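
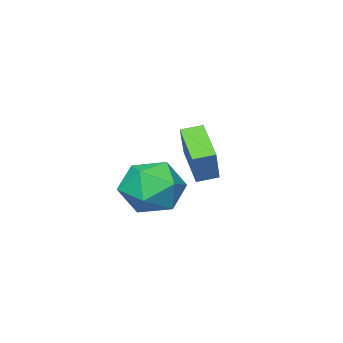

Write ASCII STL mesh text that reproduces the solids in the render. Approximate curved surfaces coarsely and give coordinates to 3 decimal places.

solid 
facet normal 0.074 0.505 0.860
outer loop
vertex 0.005 -0.887 3.99
vertex -0.538 -1.808 4.577
vertex 0.676 -1.789 4.462
endloop
endfacet
facet normal 0.609 0.673 0.420
outer loop
vertex 0.005 -0.887 3.99
vertex 0.676 -1.789 4.462
vertex 0.943 -1.343 3.359
endloop
endfacet
facet normal 0.327 0.927 -0.184
outer loop
vertex 0.005 -0.887 3.99
vertex 0.943 -1.343 3.359
vertex -0.106 -1.086 2.792
endloop
endfacet
facet normal -0.384 0.916 -0.117
outer loop
vertex 0.005 -0.887 3.99
vertex -0.106 -1.086 2.792
vertex -1.021 -1.374 3.545
endloop
endfacet
facet normal -0.540 0.655 0.528
outer loop
vertex 0.005 -0.887 3.99
vertex -1.021 -1.374 3.545
vertex -0.538 -1.808 4.577
endloop
endfacet
facet normal 0.962 0.073 0.262
outer loop
vertex 0.943 -1.343 3.359
vertex 0.676 -1.789 4.462
vertex 0.981 -2.546 3.555
endloop
endfacet
facet normal 0.096 -0.199 0.975
outer loop
vertex 0.676 -1.789 4.462
vertex -0.538 -1.808 4.577
vertex 0.066 -2.834 4.308
endloop
endfacet
facet normal -0.898 0.043 0.438
outer loop
vertex -0.538 -1.808 4.577
vertex -1.021 -1.374 3.545
vertex -0.983 -2.577 3.741
endloop
endfacet
facet normal -0.645 0.466 -0.606
outer loop
vertex -1.021 -1.374 3.545
vertex -0.106 -1.086 2.792
vertex -0.716 -2.131 2.638
endloop
endfacet
facet normal 0.505 0.485 -0.714
outer loop
vertex -0.106 -1.086 2.792
vertex 0.943 -1.343 3.359
vertex 0.498 -2.112 2.523
endloop
endfacet
facet normal 0.384 -0.916 0.117
outer loop
vertex -0.045 -3.033 3.11
vertex 0.981 -2.546 3.555
vertex 0.066 -2.834 4.308
endloop
endfacet
facet normal -0.327 -0.927 0.184
outer loop
vertex -0.045 -3.033 3.11
vertex 0.066 -2.834 4.308
vertex -0.983 -2.577 3.741
endloop
endfacet
facet normal -0.609 -0.673 -0.420
outer loop
vertex -0.045 -3.033 3.11
vertex -0.983 -2.577 3.741
vertex -0.716 -2.131 2.638
endloop
endfacet
facet normal -0.074 -0.505 -0.860
outer loop
vertex -0.045 -3.033 3.11
vertex -0.716 -2.131 2.638
vertex 0.498 -2.112 2.523
endloop
endfacet
facet normal 0.540 -0.655 -0.528
outer loop
vertex -0.045 -3.033 3.11
vertex 0.498 -2.112 2.523
vertex 0.981 -2.546 3.555
endloop
endfacet
facet normal 0.645 -0.466 0.606
outer loop
vertex 0.066 -2.834 4.308
vertex 0.981 -2.546 3.555
vertex 0.676 -1.789 4.462
endloop
endfacet
facet normal -0.505 -0.485 0.714
outer loop
vertex -0.983 -2.577 3.741
vertex 0.066 -2.834 4.308
vertex -0.538 -1.808 4.577
endloop
endfacet
facet normal -0.962 -0.073 -0.262
outer loop
vertex -0.716 -2.131 2.638
vertex -0.983 -2.577 3.741
vertex -1.021 -1.374 3.545
endloop
endfacet
facet normal -0.096 0.199 -0.975
outer loop
vertex 0.498 -2.112 2.523
vertex -0.716 -2.131 2.638
vertex -0.106 -1.086 2.792
endloop
endfacet
facet normal 0.898 -0.043 -0.438
outer loop
vertex 0.981 -2.546 3.555
vertex 0.498 -2.112 2.523
vertex 0.943 -1.343 3.359
endloop
endfacet
facet normal -0.802 0.560 0.208
outer loop
vertex -4.585 -4.03 3.697
vertex -3.769 -3.388 5.118
vertex -3.957 -2.788 2.774
endloop
endfacet
facet normal -0.463 -0.366 -0.807
outer loop
vertex -3.291 -3.252 2.602
vertex -4.585 -4.03 3.697
vertex -3.957 -2.788 2.774
endloop
endfacet
facet normal -0.802 0.559 0.208
outer loop
vertex -3.957 -2.788 2.774
vertex -3.769 -3.388 5.118
vertex -3.141 -2.145 4.196
endloop
endfacet
facet normal 0.376 0.744 -0.552
outer loop
vertex -3.141 -2.145 4.196
vertex -3.291 -3.252 2.602
vertex -3.957 -2.788 2.774
endloop
endfacet
facet normal -0.376 -0.744 0.552
outer loop
vertex -4.585 -4.03 3.697
vertex -3.103 -3.852 4.946
vertex -3.769 -3.388 5.118
endloop
endfacet
facet normal -0.464 -0.364 -0.807
outer loop
vertex -3.919 -4.495 3.524
vertex -4.585 -4.03 3.697
vertex -3.291 -3.252 2.602
endloop
endfacet
facet normal -0.376 -0.744 0.552
outer loop
vertex -3.919 -4.495 3.524
vertex -3.103 -3.852 4.946
vertex -4.585 -4.03 3.697
endloop
endfacet
facet normal 0.463 0.365 0.808
outer loop
vertex -3.769 -3.388 5.118
vertex -3.103 -3.852 4.946
vertex -3.141 -2.145 4.196
endloop
endfacet
facet normal 0.376 0.744 -0.552
outer loop
vertex -2.475 -2.61 4.023
vertex -3.291 -3.252 2.602
vertex -3.141 -2.145 4.196
endloop
endfacet
facet normal 0.464 0.365 0.807
outer loop
vertex -3.141 -2.145 4.196
vertex -3.103 -3.852 4.946
vertex -2.475 -2.61 4.023
endloop
endfacet
facet normal 0.802 -0.560 -0.208
outer loop
vertex -2.475 -2.61 4.023
vertex -3.919 -4.495 3.524
vertex -3.291 -3.252 2.602
endloop
endfacet
facet normal 0.802 -0.560 -0.207
outer loop
vertex -3.103 -3.852 4.946
vertex -3.919 -4.495 3.524
vertex -2.475 -2.61 4.023
endloop
endfacet

endsolid


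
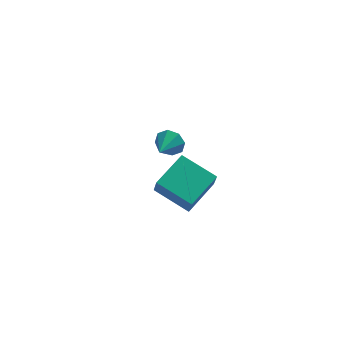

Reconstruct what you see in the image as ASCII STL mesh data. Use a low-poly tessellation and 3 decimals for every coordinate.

solid 
facet normal -0.707 -0.654 -0.268
outer loop
vertex 2.408 -4.28 1.787
vertex 0.896 -2.921 2.457
vertex 2.364 -3.766 0.648
endloop
endfacet
facet normal 0.706 -0.635 -0.314
outer loop
vertex 3.884 -2.359 1.223
vertex 2.408 -4.28 1.787
vertex 2.364 -3.766 0.648
endloop
endfacet
facet normal -0.707 -0.655 -0.268
outer loop
vertex 2.364 -3.766 0.648
vertex 0.896 -2.921 2.457
vertex 0.852 -2.408 1.318
endloop
endfacet
facet normal -0.035 0.410 -0.911
outer loop
vertex 0.852 -2.408 1.318
vertex 3.884 -2.359 1.223
vertex 2.364 -3.766 0.648
endloop
endfacet
facet normal 0.035 -0.410 0.911
outer loop
vertex 2.408 -4.28 1.787
vertex 2.416 -1.514 3.032
vertex 0.896 -2.921 2.457
endloop
endfacet
facet normal 0.706 -0.635 -0.313
outer loop
vertex 3.928 -2.872 2.362
vertex 2.408 -4.28 1.787
vertex 3.884 -2.359 1.223
endloop
endfacet
facet normal 0.035 -0.410 0.911
outer loop
vertex 3.928 -2.872 2.362
vertex 2.416 -1.514 3.032
vertex 2.408 -4.28 1.787
endloop
endfacet
facet normal -0.706 0.635 0.313
outer loop
vertex 0.896 -2.921 2.457
vertex 2.416 -1.514 3.032
vertex 0.852 -2.408 1.318
endloop
endfacet
facet normal -0.035 0.410 -0.911
outer loop
vertex 2.372 -1.0 1.893
vertex 3.884 -2.359 1.223
vertex 0.852 -2.408 1.318
endloop
endfacet
facet normal -0.706 0.635 0.314
outer loop
vertex 0.852 -2.408 1.318
vertex 2.416 -1.514 3.032
vertex 2.372 -1.0 1.893
endloop
endfacet
facet normal 0.707 0.655 0.268
outer loop
vertex 2.372 -1.0 1.893
vertex 3.928 -2.872 2.362
vertex 3.884 -2.359 1.223
endloop
endfacet
facet normal 0.707 0.655 0.268
outer loop
vertex 2.416 -1.514 3.032
vertex 3.928 -2.872 2.362
vertex 2.372 -1.0 1.893
endloop
endfacet
facet normal 0.520 0.799 -0.301
outer loop
vertex 3.198 3.695 -0.484
vertex 2.72 3.733 -1.209
vertex 2.656 4.075 -0.412
endloop
endfacet
facet normal -0.025 -0.221 0.975
outer loop
vertex 3.198 3.695 -0.484
vertex 2.656 4.075 -0.412
vertex 1.96 2.567 -0.771
endloop
endfacet
facet normal 0.520 0.799 -0.301
outer loop
vertex 2.656 4.075 -0.412
vertex 2.72 3.733 -1.209
vertex 2.151 4.255 -0.807
endloop
endfacet
facet normal -0.595 0.084 0.799
outer loop
vertex 2.656 4.075 -0.412
vertex 2.151 4.255 -0.807
vertex 1.96 2.567 -0.771
endloop
endfacet
facet normal 0.521 0.799 -0.301
outer loop
vertex 2.151 4.255 -0.807
vertex 2.72 3.733 -1.209
vertex 1.98 4.129 -1.438
endloop
endfacet
facet normal -0.964 0.114 0.239
outer loop
vertex 2.151 4.255 -0.807
vertex 1.98 4.129 -1.438
vertex 1.96 2.567 -0.771
endloop
endfacet
facet normal 0.521 0.799 -0.300
outer loop
vertex 1.98 4.129 -1.438
vertex 2.72 3.733 -1.209
vertex 2.242 3.772 -1.935
endloop
endfacet
facet normal -0.915 -0.149 -0.375
outer loop
vertex 1.98 4.129 -1.438
vertex 2.242 3.772 -1.935
vertex 1.96 2.567 -0.771
endloop
endfacet
facet normal 0.521 0.799 -0.300
outer loop
vertex 2.242 3.772 -1.935
vertex 2.72 3.733 -1.209
vertex 2.784 3.392 -2.007
endloop
endfacet
facet normal -0.477 -0.550 -0.685
outer loop
vertex 2.242 3.772 -1.935
vertex 2.784 3.392 -2.007
vertex 1.96 2.567 -0.771
endloop
endfacet
facet normal 0.520 0.800 -0.300
outer loop
vertex 2.784 3.392 -2.007
vertex 2.72 3.733 -1.209
vertex 3.289 3.212 -1.611
endloop
endfacet
facet normal 0.094 -0.856 -0.509
outer loop
vertex 2.784 3.392 -2.007
vertex 3.289 3.212 -1.611
vertex 1.96 2.567 -0.771
endloop
endfacet
facet normal 0.520 0.800 -0.301
outer loop
vertex 3.289 3.212 -1.611
vertex 2.72 3.733 -1.209
vertex 3.46 3.338 -0.98
endloop
endfacet
facet normal 0.462 -0.885 0.052
outer loop
vertex 3.289 3.212 -1.611
vertex 3.46 3.338 -0.98
vertex 1.96 2.567 -0.771
endloop
endfacet
facet normal 0.520 0.800 -0.301
outer loop
vertex 3.46 3.338 -0.98
vertex 2.72 3.733 -1.209
vertex 3.198 3.695 -0.484
endloop
endfacet
facet normal 0.412 -0.622 0.666
outer loop
vertex 3.46 3.338 -0.98
vertex 3.198 3.695 -0.484
vertex 1.96 2.567 -0.771
endloop
endfacet

endsolid


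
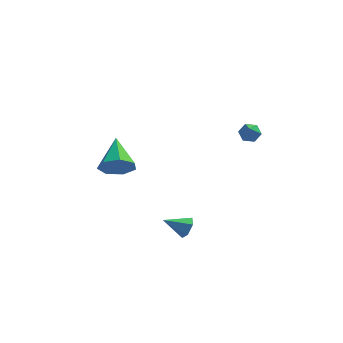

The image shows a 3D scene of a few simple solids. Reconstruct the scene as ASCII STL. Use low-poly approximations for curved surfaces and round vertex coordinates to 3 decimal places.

solid 
facet normal 0.110 -0.902 -0.416
outer loop
vertex -2.976 0.961 -2.267
vertex -3.209 0.569 -1.479
vertex -3.747 0.821 -2.168
endloop
endfacet
facet normal -0.216 0.729 -0.650
outer loop
vertex -2.976 0.961 -2.267
vertex -3.747 0.821 -2.168
vertex -3.411 2.211 -0.721
endloop
endfacet
facet normal 0.111 -0.902 -0.417
outer loop
vertex -3.747 0.821 -2.168
vertex -3.209 0.569 -1.479
vertex -4.113 0.491 -1.551
endloop
endfacet
facet normal -0.847 0.468 -0.252
outer loop
vertex -3.747 0.821 -2.168
vertex -4.113 0.491 -1.551
vertex -3.411 2.211 -0.721
endloop
endfacet
facet normal 0.111 -0.902 -0.416
outer loop
vertex -4.113 0.491 -1.551
vertex -3.209 0.569 -1.479
vertex -3.797 0.22 -0.879
endloop
endfacet
facet normal -0.875 0.133 0.465
outer loop
vertex -4.113 0.491 -1.551
vertex -3.797 0.22 -0.879
vertex -3.411 2.211 -0.721
endloop
endfacet
facet normal 0.111 -0.902 -0.416
outer loop
vertex -3.797 0.22 -0.879
vertex -3.209 0.569 -1.479
vertex -3.039 0.212 -0.66
endloop
endfacet
facet normal -0.278 -0.022 0.960
outer loop
vertex -3.797 0.22 -0.879
vertex -3.039 0.212 -0.66
vertex -3.411 2.211 -0.721
endloop
endfacet
facet normal 0.111 -0.902 -0.416
outer loop
vertex -3.039 0.212 -0.66
vertex -3.209 0.569 -1.479
vertex -2.408 0.473 -1.057
endloop
endfacet
facet normal 0.493 0.118 0.862
outer loop
vertex -3.039 0.212 -0.66
vertex -2.408 0.473 -1.057
vertex -3.411 2.211 -0.721
endloop
endfacet
facet normal 0.111 -0.902 -0.416
outer loop
vertex -2.408 0.473 -1.057
vertex -3.209 0.569 -1.479
vertex -2.381 0.806 -1.772
endloop
endfacet
facet normal 0.860 0.450 0.242
outer loop
vertex -2.408 0.473 -1.057
vertex -2.381 0.806 -1.772
vertex -3.411 2.211 -0.721
endloop
endfacet
facet normal 0.111 -0.903 -0.416
outer loop
vertex -2.381 0.806 -1.772
vertex -3.209 0.569 -1.479
vertex -2.976 0.961 -2.267
endloop
endfacet
facet normal 0.545 0.720 -0.429
outer loop
vertex -2.381 0.806 -1.772
vertex -2.976 0.961 -2.267
vertex -3.411 2.211 -0.721
endloop
endfacet
facet normal 0.006 0.709 -0.705
outer loop
vertex 2.937 0.396 0.771
vertex 2.714 0.728 1.103
vertex 3.233 0.697 1.076
endloop
endfacet
facet normal 0.794 -0.573 -0.204
outer loop
vertex 2.937 0.396 0.771
vertex 3.233 0.697 1.076
vertex 2.706 -0.468 2.297
endloop
endfacet
facet normal 0.006 0.708 -0.706
outer loop
vertex 3.233 0.697 1.076
vertex 2.714 0.728 1.103
vertex 3.01 1.029 1.407
endloop
endfacet
facet normal 0.871 0.108 0.479
outer loop
vertex 3.233 0.697 1.076
vertex 3.01 1.029 1.407
vertex 2.706 -0.468 2.297
endloop
endfacet
facet normal 0.006 0.708 -0.706
outer loop
vertex 3.01 1.029 1.407
vertex 2.714 0.728 1.103
vertex 2.491 1.061 1.435
endloop
endfacet
facet normal 0.077 0.498 0.864
outer loop
vertex 3.01 1.029 1.407
vertex 2.491 1.061 1.435
vertex 2.706 -0.468 2.297
endloop
endfacet
facet normal 0.006 0.708 -0.706
outer loop
vertex 2.491 1.061 1.435
vertex 2.714 0.728 1.103
vertex 2.196 0.76 1.131
endloop
endfacet
facet normal -0.797 0.208 0.567
outer loop
vertex 2.491 1.061 1.435
vertex 2.196 0.76 1.131
vertex 2.706 -0.468 2.297
endloop
endfacet
facet normal 0.006 0.708 -0.706
outer loop
vertex 2.196 0.76 1.131
vertex 2.714 0.728 1.103
vertex 2.419 0.427 0.799
endloop
endfacet
facet normal -0.874 -0.472 -0.114
outer loop
vertex 2.196 0.76 1.131
vertex 2.419 0.427 0.799
vertex 2.706 -0.468 2.297
endloop
endfacet
facet normal 0.004 0.709 -0.706
outer loop
vertex 2.419 0.427 0.799
vertex 2.714 0.728 1.103
vertex 2.937 0.396 0.771
endloop
endfacet
facet normal -0.079 -0.862 -0.500
outer loop
vertex 2.419 0.427 0.799
vertex 2.937 0.396 0.771
vertex 2.706 -0.468 2.297
endloop
endfacet
facet normal 0.883 0.079 -0.463
outer loop
vertex 0.42 -3.371 -1.498
vertex 0.226 -3.683 -1.921
vertex 0.169 -3.127 -1.935
endloop
endfacet
facet normal -0.209 0.798 0.566
outer loop
vertex 0.42 -3.371 -1.498
vertex 0.169 -3.127 -1.935
vertex -0.806 -3.777 -1.379
endloop
endfacet
facet normal 0.883 0.079 -0.463
outer loop
vertex 0.169 -3.127 -1.935
vertex 0.226 -3.683 -1.921
vertex -0.025 -3.439 -2.358
endloop
endfacet
facet normal -0.632 0.733 -0.251
outer loop
vertex 0.169 -3.127 -1.935
vertex -0.025 -3.439 -2.358
vertex -0.806 -3.777 -1.379
endloop
endfacet
facet normal 0.883 0.079 -0.463
outer loop
vertex -0.025 -3.439 -2.358
vertex 0.226 -3.683 -1.921
vertex 0.033 -3.996 -2.343
endloop
endfacet
facet normal -0.762 -0.097 -0.641
outer loop
vertex -0.025 -3.439 -2.358
vertex 0.033 -3.996 -2.343
vertex -0.806 -3.777 -1.379
endloop
endfacet
facet normal 0.883 0.079 -0.463
outer loop
vertex 0.033 -3.996 -2.343
vertex 0.226 -3.683 -1.921
vertex 0.284 -4.24 -1.906
endloop
endfacet
facet normal -0.467 -0.859 -0.211
outer loop
vertex 0.033 -3.996 -2.343
vertex 0.284 -4.24 -1.906
vertex -0.806 -3.777 -1.379
endloop
endfacet
facet normal 0.882 0.079 -0.464
outer loop
vertex 0.284 -4.24 -1.906
vertex 0.226 -3.683 -1.921
vertex 0.478 -3.928 -1.484
endloop
endfacet
facet normal -0.044 -0.794 0.607
outer loop
vertex 0.284 -4.24 -1.906
vertex 0.478 -3.928 -1.484
vertex -0.806 -3.777 -1.379
endloop
endfacet
facet normal 0.882 0.080 -0.464
outer loop
vertex 0.478 -3.928 -1.484
vertex 0.226 -3.683 -1.921
vertex 0.42 -3.371 -1.498
endloop
endfacet
facet normal 0.085 0.034 0.996
outer loop
vertex 0.478 -3.928 -1.484
vertex 0.42 -3.371 -1.498
vertex -0.806 -3.777 -1.379
endloop
endfacet

endsolid


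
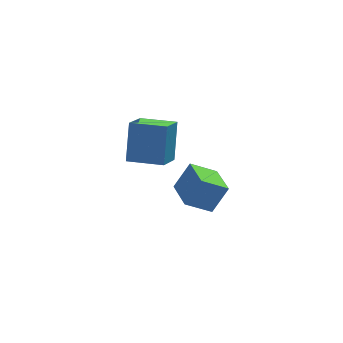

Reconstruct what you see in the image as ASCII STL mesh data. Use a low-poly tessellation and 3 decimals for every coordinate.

solid 
facet normal -0.868 0.488 -0.088
outer loop
vertex -2.071 0.495 2.493
vertex -1.305 1.71 1.681
vertex -2.446 -0.507 0.64
endloop
endfacet
facet normal -0.464 -0.737 0.492
outer loop
vertex -0.875 -1.39 0.799
vertex -2.071 0.495 2.493
vertex -2.446 -0.507 0.64
endloop
endfacet
facet normal -0.868 0.488 -0.088
outer loop
vertex -2.446 -0.507 0.64
vertex -1.305 1.71 1.681
vertex -1.681 0.708 -0.172
endloop
endfacet
facet normal -0.176 -0.468 -0.866
outer loop
vertex -1.681 0.708 -0.172
vertex -0.875 -1.39 0.799
vertex -2.446 -0.507 0.64
endloop
endfacet
facet normal 0.175 0.468 0.866
outer loop
vertex -2.071 0.495 2.493
vertex 0.266 0.827 1.84
vertex -1.305 1.71 1.681
endloop
endfacet
facet normal -0.464 -0.737 0.492
outer loop
vertex -0.499 -0.388 2.652
vertex -2.071 0.495 2.493
vertex -0.875 -1.39 0.799
endloop
endfacet
facet normal 0.175 0.468 0.866
outer loop
vertex -0.499 -0.388 2.652
vertex 0.266 0.827 1.84
vertex -2.071 0.495 2.493
endloop
endfacet
facet normal 0.464 0.737 -0.492
outer loop
vertex -1.305 1.71 1.681
vertex 0.266 0.827 1.84
vertex -1.681 0.708 -0.172
endloop
endfacet
facet normal -0.175 -0.468 -0.866
outer loop
vertex -0.109 -0.175 -0.013
vertex -0.875 -1.39 0.799
vertex -1.681 0.708 -0.172
endloop
endfacet
facet normal 0.464 0.737 -0.492
outer loop
vertex -1.681 0.708 -0.172
vertex 0.266 0.827 1.84
vertex -0.109 -0.175 -0.013
endloop
endfacet
facet normal 0.868 -0.488 0.088
outer loop
vertex -0.109 -0.175 -0.013
vertex -0.499 -0.388 2.652
vertex -0.875 -1.39 0.799
endloop
endfacet
facet normal 0.868 -0.488 0.088
outer loop
vertex 0.266 0.827 1.84
vertex -0.499 -0.388 2.652
vertex -0.109 -0.175 -0.013
endloop
endfacet
facet normal -0.848 0.028 0.529
outer loop
vertex 1.41 0.724 -2.714
vertex 1.298 2.58 -2.992
vertex 0.542 0.465 -4.093
endloop
endfacet
facet normal 0.059 -0.987 0.148
outer loop
vertex 1.882 0.42 -4.928
vertex 1.41 0.724 -2.714
vertex 0.542 0.465 -4.093
endloop
endfacet
facet normal -0.848 0.028 0.529
outer loop
vertex 0.542 0.465 -4.093
vertex 1.298 2.58 -2.992
vertex 0.43 2.321 -4.371
endloop
endfacet
facet normal -0.526 -0.157 -0.836
outer loop
vertex 0.43 2.321 -4.371
vertex 1.882 0.42 -4.928
vertex 0.542 0.465 -4.093
endloop
endfacet
facet normal 0.526 0.157 0.836
outer loop
vertex 1.41 0.724 -2.714
vertex 2.638 2.535 -3.827
vertex 1.298 2.58 -2.992
endloop
endfacet
facet normal 0.059 -0.987 0.148
outer loop
vertex 2.75 0.679 -3.549
vertex 1.41 0.724 -2.714
vertex 1.882 0.42 -4.928
endloop
endfacet
facet normal 0.526 0.157 0.836
outer loop
vertex 2.75 0.679 -3.549
vertex 2.638 2.535 -3.827
vertex 1.41 0.724 -2.714
endloop
endfacet
facet normal -0.059 0.987 -0.148
outer loop
vertex 1.298 2.58 -2.992
vertex 2.638 2.535 -3.827
vertex 0.43 2.321 -4.371
endloop
endfacet
facet normal -0.526 -0.157 -0.836
outer loop
vertex 1.77 2.276 -5.206
vertex 1.882 0.42 -4.928
vertex 0.43 2.321 -4.371
endloop
endfacet
facet normal -0.059 0.987 -0.148
outer loop
vertex 0.43 2.321 -4.371
vertex 2.638 2.535 -3.827
vertex 1.77 2.276 -5.206
endloop
endfacet
facet normal 0.848 -0.028 -0.529
outer loop
vertex 1.77 2.276 -5.206
vertex 2.75 0.679 -3.549
vertex 1.882 0.42 -4.928
endloop
endfacet
facet normal 0.848 -0.028 -0.529
outer loop
vertex 2.638 2.535 -3.827
vertex 2.75 0.679 -3.549
vertex 1.77 2.276 -5.206
endloop
endfacet

endsolid


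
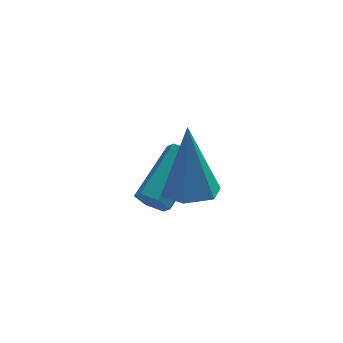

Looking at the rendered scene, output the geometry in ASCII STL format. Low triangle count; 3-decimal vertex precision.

solid 
facet normal -0.014 -0.266 -0.964
outer loop
vertex -2.739 -3.434 0.802
vertex -3.535 -3.512 0.835
vertex -3.21 -2.808 0.636
endloop
endfacet
facet normal 0.775 0.618 0.131
outer loop
vertex -2.739 -3.434 0.802
vertex -3.21 -2.808 0.636
vertex -3.505 -2.928 2.945
endloop
endfacet
facet normal -0.012 -0.267 -0.964
outer loop
vertex -3.21 -2.808 0.636
vertex -3.535 -3.512 0.835
vertex -4.005 -2.887 0.668
endloop
endfacet
facet normal -0.097 0.994 0.039
outer loop
vertex -3.21 -2.808 0.636
vertex -4.005 -2.887 0.668
vertex -3.505 -2.928 2.945
endloop
endfacet
facet normal -0.013 -0.267 -0.964
outer loop
vertex -4.005 -2.887 0.668
vertex -3.535 -3.512 0.835
vertex -4.33 -3.59 0.867
endloop
endfacet
facet normal -0.867 0.457 0.199
outer loop
vertex -4.005 -2.887 0.668
vertex -4.33 -3.59 0.867
vertex -3.505 -2.928 2.945
endloop
endfacet
facet normal -0.013 -0.267 -0.964
outer loop
vertex -4.33 -3.59 0.867
vertex -3.535 -3.512 0.835
vertex -3.86 -4.215 1.034
endloop
endfacet
facet normal -0.767 -0.457 0.450
outer loop
vertex -4.33 -3.59 0.867
vertex -3.86 -4.215 1.034
vertex -3.505 -2.928 2.945
endloop
endfacet
facet normal -0.014 -0.266 -0.964
outer loop
vertex -3.86 -4.215 1.034
vertex -3.535 -3.512 0.835
vertex -3.064 -4.137 1.001
endloop
endfacet
facet normal 0.104 -0.834 0.542
outer loop
vertex -3.86 -4.215 1.034
vertex -3.064 -4.137 1.001
vertex -3.505 -2.928 2.945
endloop
endfacet
facet normal -0.014 -0.266 -0.964
outer loop
vertex -3.064 -4.137 1.001
vertex -3.535 -3.512 0.835
vertex -2.739 -3.434 0.802
endloop
endfacet
facet normal 0.875 -0.296 0.383
outer loop
vertex -3.064 -4.137 1.001
vertex -2.739 -3.434 0.802
vertex -3.505 -2.928 2.945
endloop
endfacet
facet normal -0.594 -0.664 -0.455
outer loop
vertex -3.908 -1.714 -1.439
vertex -4.223 -1.741 -0.989
vertex -4.334 -1.372 -1.382
endloop
endfacet
facet normal 0.214 0.414 -0.884
outer loop
vertex -3.908 -1.714 -1.439
vertex -4.334 -1.372 -1.382
vertex -2.762 -0.433 -0.561
endloop
endfacet
facet normal 0.214 0.414 -0.884
outer loop
vertex -2.762 -0.433 -0.561
vertex -4.334 -1.372 -1.382
vertex -3.188 -0.091 -0.504
endloop
endfacet
facet normal 0.594 0.664 0.454
outer loop
vertex -2.762 -0.433 -0.561
vertex -3.188 -0.091 -0.504
vertex -3.077 -0.459 -0.111
endloop
endfacet
facet normal -0.594 -0.663 -0.455
outer loop
vertex -4.334 -1.372 -1.382
vertex -4.223 -1.741 -0.989
vertex -4.65 -1.398 -0.932
endloop
endfacet
facet normal -0.564 0.747 -0.353
outer loop
vertex -4.334 -1.372 -1.382
vertex -4.65 -1.398 -0.932
vertex -3.188 -0.091 -0.504
endloop
endfacet
facet normal -0.564 0.747 -0.353
outer loop
vertex -3.188 -0.091 -0.504
vertex -4.65 -1.398 -0.932
vertex -3.504 -0.117 -0.054
endloop
endfacet
facet normal 0.593 0.665 0.455
outer loop
vertex -3.188 -0.091 -0.504
vertex -3.504 -0.117 -0.054
vertex -3.077 -0.459 -0.111
endloop
endfacet
facet normal -0.594 -0.664 -0.454
outer loop
vertex -4.65 -1.398 -0.932
vertex -4.223 -1.741 -0.989
vertex -4.538 -1.767 -0.539
endloop
endfacet
facet normal -0.779 0.331 0.533
outer loop
vertex -4.65 -1.398 -0.932
vertex -4.538 -1.767 -0.539
vertex -3.504 -0.117 -0.054
endloop
endfacet
facet normal -0.779 0.331 0.533
outer loop
vertex -3.504 -0.117 -0.054
vertex -4.538 -1.767 -0.539
vertex -3.392 -0.486 0.339
endloop
endfacet
facet normal 0.593 0.664 0.455
outer loop
vertex -3.504 -0.117 -0.054
vertex -3.392 -0.486 0.339
vertex -3.077 -0.459 -0.111
endloop
endfacet
facet normal -0.594 -0.664 -0.454
outer loop
vertex -4.538 -1.767 -0.539
vertex -4.223 -1.741 -0.989
vertex -4.112 -2.109 -0.596
endloop
endfacet
facet normal -0.214 -0.414 0.884
outer loop
vertex -4.538 -1.767 -0.539
vertex -4.112 -2.109 -0.596
vertex -3.392 -0.486 0.339
endloop
endfacet
facet normal -0.214 -0.414 0.884
outer loop
vertex -3.392 -0.486 0.339
vertex -4.112 -2.109 -0.596
vertex -2.966 -0.828 0.282
endloop
endfacet
facet normal 0.594 0.664 0.455
outer loop
vertex -3.392 -0.486 0.339
vertex -2.966 -0.828 0.282
vertex -3.077 -0.459 -0.111
endloop
endfacet
facet normal -0.593 -0.665 -0.455
outer loop
vertex -4.112 -2.109 -0.596
vertex -4.223 -1.741 -0.989
vertex -3.796 -2.083 -1.046
endloop
endfacet
facet normal 0.564 -0.747 0.353
outer loop
vertex -4.112 -2.109 -0.596
vertex -3.796 -2.083 -1.046
vertex -2.966 -0.828 0.282
endloop
endfacet
facet normal 0.564 -0.747 0.353
outer loop
vertex -2.966 -0.828 0.282
vertex -3.796 -2.083 -1.046
vertex -2.65 -0.802 -0.168
endloop
endfacet
facet normal 0.594 0.663 0.455
outer loop
vertex -2.966 -0.828 0.282
vertex -2.65 -0.802 -0.168
vertex -3.077 -0.459 -0.111
endloop
endfacet
facet normal -0.593 -0.664 -0.455
outer loop
vertex -3.796 -2.083 -1.046
vertex -4.223 -1.741 -0.989
vertex -3.908 -1.714 -1.439
endloop
endfacet
facet normal 0.779 -0.331 -0.533
outer loop
vertex -3.796 -2.083 -1.046
vertex -3.908 -1.714 -1.439
vertex -2.65 -0.802 -0.168
endloop
endfacet
facet normal 0.779 -0.331 -0.533
outer loop
vertex -2.65 -0.802 -0.168
vertex -3.908 -1.714 -1.439
vertex -2.762 -0.433 -0.561
endloop
endfacet
facet normal 0.594 0.664 0.454
outer loop
vertex -2.65 -0.802 -0.168
vertex -2.762 -0.433 -0.561
vertex -3.077 -0.459 -0.111
endloop
endfacet

endsolid


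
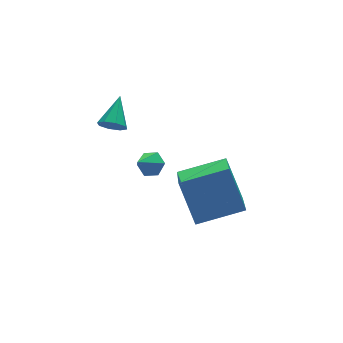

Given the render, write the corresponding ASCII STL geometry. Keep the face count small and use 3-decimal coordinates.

solid 
facet normal 0.671 0.335 -0.661
outer loop
vertex -0.734 -0.319 -1.496
vertex -1.101 0.045 -1.684
vertex -0.764 0.183 -1.272
endloop
endfacet
facet normal 0.393 -0.355 0.848
outer loop
vertex -0.734 -0.319 -1.496
vertex -0.764 0.183 -1.272
vertex -1.799 -0.305 -0.996
endloop
endfacet
facet normal 0.671 0.336 -0.661
outer loop
vertex -0.764 0.183 -1.272
vertex -1.101 0.045 -1.684
vertex -1.131 0.546 -1.46
endloop
endfacet
facet normal 0.013 0.471 0.882
outer loop
vertex -0.764 0.183 -1.272
vertex -1.131 0.546 -1.46
vertex -1.799 -0.305 -0.996
endloop
endfacet
facet normal 0.670 0.336 -0.662
outer loop
vertex -1.131 0.546 -1.46
vertex -1.101 0.045 -1.684
vertex -1.469 0.408 -1.872
endloop
endfacet
facet normal -0.658 0.686 0.310
outer loop
vertex -1.131 0.546 -1.46
vertex -1.469 0.408 -1.872
vertex -1.799 -0.305 -0.996
endloop
endfacet
facet normal 0.670 0.337 -0.661
outer loop
vertex -1.469 0.408 -1.872
vertex -1.101 0.045 -1.684
vertex -1.438 -0.093 -2.096
endloop
endfacet
facet normal -0.952 0.074 -0.298
outer loop
vertex -1.469 0.408 -1.872
vertex -1.438 -0.093 -2.096
vertex -1.799 -0.305 -0.996
endloop
endfacet
facet normal 0.671 0.335 -0.661
outer loop
vertex -1.438 -0.093 -2.096
vertex -1.101 0.045 -1.684
vertex -1.071 -0.457 -1.908
endloop
endfacet
facet normal -0.573 -0.749 -0.332
outer loop
vertex -1.438 -0.093 -2.096
vertex -1.071 -0.457 -1.908
vertex -1.799 -0.305 -0.996
endloop
endfacet
facet normal 0.671 0.335 -0.661
outer loop
vertex -1.071 -0.457 -1.908
vertex -1.101 0.045 -1.684
vertex -0.734 -0.319 -1.496
endloop
endfacet
facet normal 0.101 -0.965 0.241
outer loop
vertex -1.071 -0.457 -1.908
vertex -0.734 -0.319 -1.496
vertex -1.799 -0.305 -0.996
endloop
endfacet
facet normal -0.926 0.269 -0.265
outer loop
vertex -1.623 -3.099 0.112
vertex -0.888 -1.558 -0.891
vertex -1.5 -4.103 -1.34
endloop
endfacet
facet normal -0.371 -0.778 0.507
outer loop
vertex 0.148 -4.582 -0.869
vertex -1.623 -3.099 0.112
vertex -1.5 -4.103 -1.34
endloop
endfacet
facet normal -0.926 0.269 -0.265
outer loop
vertex -1.5 -4.103 -1.34
vertex -0.888 -1.558 -0.891
vertex -0.765 -2.562 -2.343
endloop
endfacet
facet normal 0.070 -0.567 -0.821
outer loop
vertex -0.765 -2.562 -2.343
vertex 0.148 -4.582 -0.869
vertex -1.5 -4.103 -1.34
endloop
endfacet
facet normal -0.070 0.567 0.821
outer loop
vertex -1.623 -3.099 0.112
vertex 0.76 -2.037 -0.42
vertex -0.888 -1.558 -0.891
endloop
endfacet
facet normal -0.371 -0.778 0.507
outer loop
vertex 0.025 -3.578 0.583
vertex -1.623 -3.099 0.112
vertex 0.148 -4.582 -0.869
endloop
endfacet
facet normal -0.070 0.567 0.821
outer loop
vertex 0.025 -3.578 0.583
vertex 0.76 -2.037 -0.42
vertex -1.623 -3.099 0.112
endloop
endfacet
facet normal 0.371 0.778 -0.507
outer loop
vertex -0.888 -1.558 -0.891
vertex 0.76 -2.037 -0.42
vertex -0.765 -2.562 -2.343
endloop
endfacet
facet normal 0.070 -0.567 -0.821
outer loop
vertex 0.883 -3.041 -1.872
vertex 0.148 -4.582 -0.869
vertex -0.765 -2.562 -2.343
endloop
endfacet
facet normal 0.371 0.778 -0.507
outer loop
vertex -0.765 -2.562 -2.343
vertex 0.76 -2.037 -0.42
vertex 0.883 -3.041 -1.872
endloop
endfacet
facet normal 0.926 -0.269 0.265
outer loop
vertex 0.883 -3.041 -1.872
vertex 0.025 -3.578 0.583
vertex 0.148 -4.582 -0.869
endloop
endfacet
facet normal 0.926 -0.269 0.265
outer loop
vertex 0.76 -2.037 -0.42
vertex 0.025 -3.578 0.583
vertex 0.883 -3.041 -1.872
endloop
endfacet
facet normal -0.547 -0.648 -0.530
outer loop
vertex -2.0 0.051 0.639
vertex -2.452 0.293 0.81
vertex -2.121 0.358 0.389
endloop
endfacet
facet normal 0.927 0.064 -0.370
outer loop
vertex -2.0 0.051 0.639
vertex -2.121 0.358 0.389
vertex -1.728 1.147 1.51
endloop
endfacet
facet normal -0.547 -0.647 -0.530
outer loop
vertex -2.121 0.358 0.389
vertex -2.452 0.293 0.81
vertex -2.435 0.626 0.386
endloop
endfacet
facet normal 0.520 0.602 -0.606
outer loop
vertex -2.121 0.358 0.389
vertex -2.435 0.626 0.386
vertex -1.728 1.147 1.51
endloop
endfacet
facet normal -0.548 -0.647 -0.530
outer loop
vertex -2.435 0.626 0.386
vertex -2.452 0.293 0.81
vertex -2.759 0.699 0.632
endloop
endfacet
facet normal -0.079 0.922 -0.378
outer loop
vertex -2.435 0.626 0.386
vertex -2.759 0.699 0.632
vertex -1.728 1.147 1.51
endloop
endfacet
facet normal -0.548 -0.647 -0.530
outer loop
vertex -2.759 0.699 0.632
vertex -2.452 0.293 0.81
vertex -2.903 0.534 0.982
endloop
endfacet
facet normal -0.518 0.836 0.181
outer loop
vertex -2.759 0.699 0.632
vertex -2.903 0.534 0.982
vertex -1.728 1.147 1.51
endloop
endfacet
facet normal -0.548 -0.648 -0.530
outer loop
vertex -2.903 0.534 0.982
vertex -2.452 0.293 0.81
vertex -2.783 0.228 1.232
endloop
endfacet
facet normal -0.540 0.395 0.743
outer loop
vertex -2.903 0.534 0.982
vertex -2.783 0.228 1.232
vertex -1.728 1.147 1.51
endloop
endfacet
facet normal -0.548 -0.648 -0.530
outer loop
vertex -2.783 0.228 1.232
vertex -2.452 0.293 0.81
vertex -2.468 -0.041 1.235
endloop
endfacet
facet normal -0.133 -0.144 0.981
outer loop
vertex -2.783 0.228 1.232
vertex -2.468 -0.041 1.235
vertex -1.728 1.147 1.51
endloop
endfacet
facet normal -0.548 -0.648 -0.530
outer loop
vertex -2.468 -0.041 1.235
vertex -2.452 0.293 0.81
vertex -2.144 -0.114 0.989
endloop
endfacet
facet normal 0.467 -0.465 0.752
outer loop
vertex -2.468 -0.041 1.235
vertex -2.144 -0.114 0.989
vertex -1.728 1.147 1.51
endloop
endfacet
facet normal -0.547 -0.647 -0.530
outer loop
vertex -2.144 -0.114 0.989
vertex -2.452 0.293 0.81
vertex -2.0 0.051 0.639
endloop
endfacet
facet normal 0.905 -0.379 0.194
outer loop
vertex -2.144 -0.114 0.989
vertex -2.0 0.051 0.639
vertex -1.728 1.147 1.51
endloop
endfacet

endsolid


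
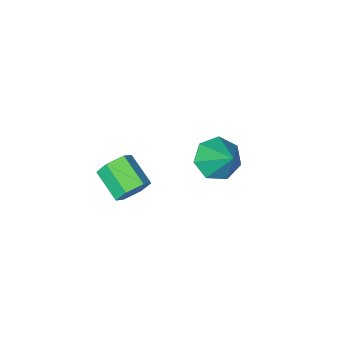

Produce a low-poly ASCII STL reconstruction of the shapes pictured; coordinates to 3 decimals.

solid 
facet normal -0.049 0.895 -0.443
outer loop
vertex 1.662 -0.077 4.107
vertex 1.144 -0.37 3.573
vertex 0.877 -0.047 4.255
endloop
endfacet
facet normal 0.182 0.444 0.877
outer loop
vertex 1.662 -0.077 4.107
vertex 0.877 -0.047 4.255
vertex 1.735 -1.438 4.781
endloop
endfacet
facet normal 0.182 0.444 0.877
outer loop
vertex 1.735 -1.438 4.781
vertex 0.877 -0.047 4.255
vertex 0.95 -1.407 4.928
endloop
endfacet
facet normal 0.048 -0.895 0.443
outer loop
vertex 1.735 -1.438 4.781
vertex 0.95 -1.407 4.928
vertex 1.216 -1.73 4.247
endloop
endfacet
facet normal -0.047 0.895 -0.443
outer loop
vertex 0.877 -0.047 4.255
vertex 1.144 -0.37 3.573
vertex 0.358 -0.339 3.72
endloop
endfacet
facet normal -0.760 0.255 0.598
outer loop
vertex 0.877 -0.047 4.255
vertex 0.358 -0.339 3.72
vertex 0.95 -1.407 4.928
endloop
endfacet
facet normal -0.759 0.256 0.598
outer loop
vertex 0.95 -1.407 4.928
vertex 0.358 -0.339 3.72
vertex 0.431 -1.699 4.394
endloop
endfacet
facet normal 0.048 -0.895 0.443
outer loop
vertex 0.95 -1.407 4.928
vertex 0.431 -1.699 4.394
vertex 1.216 -1.73 4.247
endloop
endfacet
facet normal -0.048 0.895 -0.443
outer loop
vertex 0.358 -0.339 3.72
vertex 1.144 -0.37 3.573
vertex 0.625 -0.662 3.039
endloop
endfacet
facet normal -0.941 -0.189 -0.279
outer loop
vertex 0.358 -0.339 3.72
vertex 0.625 -0.662 3.039
vertex 0.431 -1.699 4.394
endloop
endfacet
facet normal -0.941 -0.189 -0.279
outer loop
vertex 0.431 -1.699 4.394
vertex 0.625 -0.662 3.039
vertex 0.698 -2.023 3.713
endloop
endfacet
facet normal 0.048 -0.895 0.444
outer loop
vertex 0.431 -1.699 4.394
vertex 0.698 -2.023 3.713
vertex 1.216 -1.73 4.247
endloop
endfacet
facet normal -0.048 0.895 -0.443
outer loop
vertex 0.625 -0.662 3.039
vertex 1.144 -0.37 3.573
vertex 1.41 -0.693 2.892
endloop
endfacet
facet normal -0.182 -0.444 -0.877
outer loop
vertex 0.625 -0.662 3.039
vertex 1.41 -0.693 2.892
vertex 0.698 -2.023 3.713
endloop
endfacet
facet normal -0.182 -0.444 -0.877
outer loop
vertex 0.698 -2.023 3.713
vertex 1.41 -0.693 2.892
vertex 1.483 -2.053 3.565
endloop
endfacet
facet normal 0.049 -0.895 0.443
outer loop
vertex 0.698 -2.023 3.713
vertex 1.483 -2.053 3.565
vertex 1.216 -1.73 4.247
endloop
endfacet
facet normal -0.048 0.895 -0.443
outer loop
vertex 1.41 -0.693 2.892
vertex 1.144 -0.37 3.573
vertex 1.929 -0.401 3.426
endloop
endfacet
facet normal 0.759 -0.255 -0.598
outer loop
vertex 1.41 -0.693 2.892
vertex 1.929 -0.401 3.426
vertex 1.483 -2.053 3.565
endloop
endfacet
facet normal 0.760 -0.255 -0.598
outer loop
vertex 1.483 -2.053 3.565
vertex 1.929 -0.401 3.426
vertex 2.002 -1.761 4.1
endloop
endfacet
facet normal 0.047 -0.895 0.443
outer loop
vertex 1.483 -2.053 3.565
vertex 2.002 -1.761 4.1
vertex 1.216 -1.73 4.247
endloop
endfacet
facet normal -0.048 0.895 -0.444
outer loop
vertex 1.929 -0.401 3.426
vertex 1.144 -0.37 3.573
vertex 1.662 -0.077 4.107
endloop
endfacet
facet normal 0.941 0.189 0.279
outer loop
vertex 1.929 -0.401 3.426
vertex 1.662 -0.077 4.107
vertex 2.002 -1.761 4.1
endloop
endfacet
facet normal 0.941 0.189 0.279
outer loop
vertex 2.002 -1.761 4.1
vertex 1.662 -0.077 4.107
vertex 1.735 -1.438 4.781
endloop
endfacet
facet normal 0.048 -0.895 0.443
outer loop
vertex 2.002 -1.761 4.1
vertex 1.735 -1.438 4.781
vertex 1.216 -1.73 4.247
endloop
endfacet
facet normal -0.079 -0.697 -0.713
outer loop
vertex -3.255 -2.473 2.321
vertex -3.699 -1.761 1.674
vertex -2.673 -1.997 1.791
endloop
endfacet
facet normal 0.730 -0.149 0.667
outer loop
vertex -3.255 -2.473 2.321
vertex -2.673 -1.997 1.791
vertex -3.541 -0.359 3.106
endloop
endfacet
facet normal -0.079 -0.697 -0.713
outer loop
vertex -2.673 -1.997 1.791
vertex -3.699 -1.761 1.674
vertex -2.863 -1.343 1.173
endloop
endfacet
facet normal 0.915 0.384 0.125
outer loop
vertex -2.673 -1.997 1.791
vertex -2.863 -1.343 1.173
vertex -3.541 -0.359 3.106
endloop
endfacet
facet normal -0.079 -0.697 -0.713
outer loop
vertex -2.863 -1.343 1.173
vertex -3.699 -1.761 1.674
vertex -3.684 -1.004 0.932
endloop
endfacet
facet normal 0.436 0.855 -0.282
outer loop
vertex -2.863 -1.343 1.173
vertex -3.684 -1.004 0.932
vertex -3.541 -0.359 3.106
endloop
endfacet
facet normal -0.079 -0.697 -0.713
outer loop
vertex -3.684 -1.004 0.932
vertex -3.699 -1.761 1.674
vertex -4.516 -1.234 1.249
endloop
endfacet
facet normal -0.344 0.906 -0.246
outer loop
vertex -3.684 -1.004 0.932
vertex -4.516 -1.234 1.249
vertex -3.541 -0.359 3.106
endloop
endfacet
facet normal -0.079 -0.697 -0.713
outer loop
vertex -4.516 -1.234 1.249
vertex -3.699 -1.761 1.674
vertex -4.733 -1.861 1.886
endloop
endfacet
facet normal -0.841 0.500 0.206
outer loop
vertex -4.516 -1.234 1.249
vertex -4.733 -1.861 1.886
vertex -3.541 -0.359 3.106
endloop
endfacet
facet normal -0.079 -0.697 -0.713
outer loop
vertex -4.733 -1.861 1.886
vertex -3.699 -1.761 1.674
vertex -4.172 -2.412 2.363
endloop
endfacet
facet normal -0.678 -0.057 0.733
outer loop
vertex -4.733 -1.861 1.886
vertex -4.172 -2.412 2.363
vertex -3.541 -0.359 3.106
endloop
endfacet
facet normal -0.079 -0.697 -0.713
outer loop
vertex -4.172 -2.412 2.363
vertex -3.699 -1.761 1.674
vertex -3.255 -2.473 2.321
endloop
endfacet
facet normal 0.020 -0.346 0.938
outer loop
vertex -4.172 -2.412 2.363
vertex -3.255 -2.473 2.321
vertex -3.541 -0.359 3.106
endloop
endfacet

endsolid


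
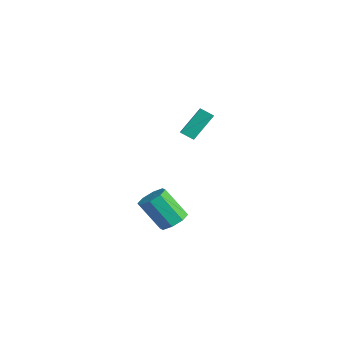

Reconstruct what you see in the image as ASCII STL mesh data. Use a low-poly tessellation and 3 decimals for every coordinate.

solid 
facet normal -0.613 -0.611 0.501
outer loop
vertex -0.529 2.399 2.773
vertex -0.645 3.708 4.227
vertex -1.348 2.841 2.309
endloop
endfacet
facet normal 0.059 -0.668 -0.741
outer loop
vertex -0.815 3.372 1.873
vertex -0.529 2.399 2.773
vertex -1.348 2.841 2.309
endloop
endfacet
facet normal -0.613 -0.611 0.501
outer loop
vertex -1.348 2.841 2.309
vertex -0.645 3.708 4.227
vertex -1.464 4.15 3.763
endloop
endfacet
facet normal -0.788 0.425 -0.446
outer loop
vertex -1.464 4.15 3.763
vertex -0.815 3.372 1.873
vertex -1.348 2.841 2.309
endloop
endfacet
facet normal 0.788 -0.425 0.446
outer loop
vertex -0.529 2.399 2.773
vertex -0.112 4.239 3.791
vertex -0.645 3.708 4.227
endloop
endfacet
facet normal 0.059 -0.668 -0.741
outer loop
vertex 0.004 2.93 2.337
vertex -0.529 2.399 2.773
vertex -0.815 3.372 1.873
endloop
endfacet
facet normal 0.788 -0.425 0.446
outer loop
vertex 0.004 2.93 2.337
vertex -0.112 4.239 3.791
vertex -0.529 2.399 2.773
endloop
endfacet
facet normal -0.059 0.668 0.741
outer loop
vertex -0.645 3.708 4.227
vertex -0.112 4.239 3.791
vertex -1.464 4.15 3.763
endloop
endfacet
facet normal -0.788 0.425 -0.446
outer loop
vertex -0.931 4.681 3.327
vertex -0.815 3.372 1.873
vertex -1.464 4.15 3.763
endloop
endfacet
facet normal -0.059 0.668 0.741
outer loop
vertex -1.464 4.15 3.763
vertex -0.112 4.239 3.791
vertex -0.931 4.681 3.327
endloop
endfacet
facet normal 0.613 0.611 -0.501
outer loop
vertex -0.931 4.681 3.327
vertex 0.004 2.93 2.337
vertex -0.815 3.372 1.873
endloop
endfacet
facet normal 0.613 0.611 -0.501
outer loop
vertex -0.112 4.239 3.791
vertex 0.004 2.93 2.337
vertex -0.931 4.681 3.327
endloop
endfacet
facet normal 0.439 0.404 -0.803
outer loop
vertex -0.148 2.344 -3.913
vertex -0.942 2.23 -4.405
vertex -0.586 2.914 -3.866
endloop
endfacet
facet normal 0.661 0.459 0.593
outer loop
vertex -0.148 2.344 -3.913
vertex -0.586 2.914 -3.866
vertex -1.105 1.464 -2.164
endloop
endfacet
facet normal 0.661 0.460 0.593
outer loop
vertex -1.105 1.464 -2.164
vertex -0.586 2.914 -3.866
vertex -1.543 2.033 -2.117
endloop
endfacet
facet normal -0.439 -0.404 0.803
outer loop
vertex -1.105 1.464 -2.164
vertex -1.543 2.033 -2.117
vertex -1.898 1.35 -2.655
endloop
endfacet
facet normal 0.440 0.403 -0.802
outer loop
vertex -0.586 2.914 -3.866
vertex -0.942 2.23 -4.405
vertex -1.232 3.083 -4.135
endloop
endfacet
facet normal 0.037 0.884 0.466
outer loop
vertex -0.586 2.914 -3.866
vertex -1.232 3.083 -4.135
vertex -1.543 2.033 -2.117
endloop
endfacet
facet normal 0.038 0.884 0.466
outer loop
vertex -1.543 2.033 -2.117
vertex -1.232 3.083 -4.135
vertex -2.189 2.202 -2.385
endloop
endfacet
facet normal -0.439 -0.404 0.803
outer loop
vertex -1.543 2.033 -2.117
vertex -2.189 2.202 -2.385
vertex -1.898 1.35 -2.655
endloop
endfacet
facet normal 0.438 0.403 -0.803
outer loop
vertex -1.232 3.083 -4.135
vertex -0.942 2.23 -4.405
vertex -1.708 2.752 -4.561
endloop
endfacet
facet normal -0.608 0.791 0.065
outer loop
vertex -1.232 3.083 -4.135
vertex -1.708 2.752 -4.561
vertex -2.189 2.202 -2.385
endloop
endfacet
facet normal -0.608 0.791 0.066
outer loop
vertex -2.189 2.202 -2.385
vertex -1.708 2.752 -4.561
vertex -2.665 1.872 -2.812
endloop
endfacet
facet normal -0.439 -0.404 0.802
outer loop
vertex -2.189 2.202 -2.385
vertex -2.665 1.872 -2.812
vertex -1.898 1.35 -2.655
endloop
endfacet
facet normal 0.439 0.404 -0.803
outer loop
vertex -1.708 2.752 -4.561
vertex -0.942 2.23 -4.405
vertex -1.735 2.116 -4.896
endloop
endfacet
facet normal -0.898 0.235 -0.373
outer loop
vertex -1.708 2.752 -4.561
vertex -1.735 2.116 -4.896
vertex -2.665 1.872 -2.812
endloop
endfacet
facet normal -0.898 0.235 -0.373
outer loop
vertex -2.665 1.872 -2.812
vertex -1.735 2.116 -4.896
vertex -2.692 1.236 -3.147
endloop
endfacet
facet normal -0.439 -0.404 0.802
outer loop
vertex -2.665 1.872 -2.812
vertex -2.692 1.236 -3.147
vertex -1.898 1.35 -2.655
endloop
endfacet
facet normal 0.439 0.404 -0.803
outer loop
vertex -1.735 2.116 -4.896
vertex -0.942 2.23 -4.405
vertex -1.297 1.547 -4.943
endloop
endfacet
facet normal -0.661 -0.460 -0.593
outer loop
vertex -1.735 2.116 -4.896
vertex -1.297 1.547 -4.943
vertex -2.692 1.236 -3.147
endloop
endfacet
facet normal -0.661 -0.459 -0.593
outer loop
vertex -2.692 1.236 -3.147
vertex -1.297 1.547 -4.943
vertex -2.254 0.666 -3.194
endloop
endfacet
facet normal -0.439 -0.404 0.803
outer loop
vertex -2.692 1.236 -3.147
vertex -2.254 0.666 -3.194
vertex -1.898 1.35 -2.655
endloop
endfacet
facet normal 0.439 0.404 -0.803
outer loop
vertex -1.297 1.547 -4.943
vertex -0.942 2.23 -4.405
vertex -0.651 1.378 -4.675
endloop
endfacet
facet normal -0.038 -0.884 -0.466
outer loop
vertex -1.297 1.547 -4.943
vertex -0.651 1.378 -4.675
vertex -2.254 0.666 -3.194
endloop
endfacet
facet normal -0.037 -0.884 -0.466
outer loop
vertex -2.254 0.666 -3.194
vertex -0.651 1.378 -4.675
vertex -1.608 0.497 -2.925
endloop
endfacet
facet normal -0.440 -0.403 0.802
outer loop
vertex -2.254 0.666 -3.194
vertex -1.608 0.497 -2.925
vertex -1.898 1.35 -2.655
endloop
endfacet
facet normal 0.439 0.404 -0.802
outer loop
vertex -0.651 1.378 -4.675
vertex -0.942 2.23 -4.405
vertex -0.175 1.708 -4.248
endloop
endfacet
facet normal 0.608 -0.791 -0.066
outer loop
vertex -0.651 1.378 -4.675
vertex -0.175 1.708 -4.248
vertex -1.608 0.497 -2.925
endloop
endfacet
facet normal 0.608 -0.791 -0.065
outer loop
vertex -1.608 0.497 -2.925
vertex -0.175 1.708 -4.248
vertex -1.132 0.828 -2.499
endloop
endfacet
facet normal -0.438 -0.403 0.803
outer loop
vertex -1.608 0.497 -2.925
vertex -1.132 0.828 -2.499
vertex -1.898 1.35 -2.655
endloop
endfacet
facet normal 0.439 0.404 -0.802
outer loop
vertex -0.175 1.708 -4.248
vertex -0.942 2.23 -4.405
vertex -0.148 2.344 -3.913
endloop
endfacet
facet normal 0.898 -0.235 0.373
outer loop
vertex -0.175 1.708 -4.248
vertex -0.148 2.344 -3.913
vertex -1.132 0.828 -2.499
endloop
endfacet
facet normal 0.898 -0.235 0.373
outer loop
vertex -1.132 0.828 -2.499
vertex -0.148 2.344 -3.913
vertex -1.105 1.464 -2.164
endloop
endfacet
facet normal -0.439 -0.404 0.803
outer loop
vertex -1.132 0.828 -2.499
vertex -1.105 1.464 -2.164
vertex -1.898 1.35 -2.655
endloop
endfacet

endsolid


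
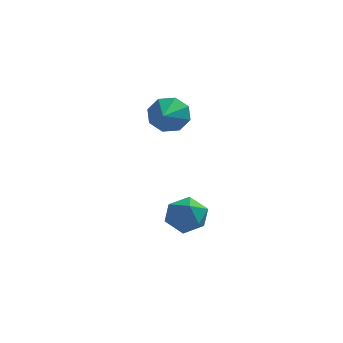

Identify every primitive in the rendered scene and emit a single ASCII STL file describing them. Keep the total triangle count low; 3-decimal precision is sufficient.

solid 
facet normal -0.009 0.937 -0.348
outer loop
vertex 2.927 -0.375 0.897
vertex 2.443 -0.107 1.631
vertex 3.338 -0.172 1.432
endloop
endfacet
facet normal 0.709 -0.637 -0.303
outer loop
vertex 2.927 -0.375 0.897
vertex 3.338 -0.172 1.432
vertex 2.457 -1.493 2.149
endloop
endfacet
facet normal -0.010 0.937 -0.350
outer loop
vertex 3.338 -0.172 1.432
vertex 2.443 -0.107 1.631
vertex 3.224 0.07 2.083
endloop
endfacet
facet normal 0.861 -0.410 0.303
outer loop
vertex 3.338 -0.172 1.432
vertex 3.224 0.07 2.083
vertex 2.457 -1.493 2.149
endloop
endfacet
facet normal -0.010 0.937 -0.349
outer loop
vertex 3.224 0.07 2.083
vertex 2.443 -0.107 1.631
vertex 2.652 0.208 2.47
endloop
endfacet
facet normal 0.511 -0.216 0.832
outer loop
vertex 3.224 0.07 2.083
vertex 2.652 0.208 2.47
vertex 2.457 -1.493 2.149
endloop
endfacet
facet normal -0.010 0.937 -0.349
outer loop
vertex 2.652 0.208 2.47
vertex 2.443 -0.107 1.631
vertex 1.958 0.162 2.366
endloop
endfacet
facet normal -0.135 -0.169 0.976
outer loop
vertex 2.652 0.208 2.47
vertex 1.958 0.162 2.366
vertex 2.457 -1.493 2.149
endloop
endfacet
facet normal -0.010 0.937 -0.350
outer loop
vertex 1.958 0.162 2.366
vertex 2.443 -0.107 1.631
vertex 1.547 -0.042 1.831
endloop
endfacet
facet normal -0.700 -0.296 0.650
outer loop
vertex 1.958 0.162 2.366
vertex 1.547 -0.042 1.831
vertex 2.457 -1.493 2.149
endloop
endfacet
facet normal -0.010 0.937 -0.350
outer loop
vertex 1.547 -0.042 1.831
vertex 2.443 -0.107 1.631
vertex 1.661 -0.284 1.18
endloop
endfacet
facet normal -0.851 -0.524 0.046
outer loop
vertex 1.547 -0.042 1.831
vertex 1.661 -0.284 1.18
vertex 2.457 -1.493 2.149
endloop
endfacet
facet normal -0.010 0.937 -0.350
outer loop
vertex 1.661 -0.284 1.18
vertex 2.443 -0.107 1.631
vertex 2.233 -0.422 0.793
endloop
endfacet
facet normal -0.501 -0.718 -0.484
outer loop
vertex 1.661 -0.284 1.18
vertex 2.233 -0.422 0.793
vertex 2.457 -1.493 2.149
endloop
endfacet
facet normal -0.011 0.937 -0.349
outer loop
vertex 2.233 -0.422 0.793
vertex 2.443 -0.107 1.631
vertex 2.927 -0.375 0.897
endloop
endfacet
facet normal 0.146 -0.764 -0.628
outer loop
vertex 2.233 -0.422 0.793
vertex 2.927 -0.375 0.897
vertex 2.457 -1.493 2.149
endloop
endfacet
facet normal -0.753 0.461 -0.469
outer loop
vertex 3.154 -0.81 -4.291
vertex 2.504 -1.435 -3.861
vertex 2.747 -0.579 -3.409
endloop
endfacet
facet normal -0.217 0.915 -0.340
outer loop
vertex 3.154 -0.81 -4.291
vertex 2.747 -0.579 -3.409
vertex 3.718 -0.409 -3.571
endloop
endfacet
facet normal 0.369 0.658 -0.656
outer loop
vertex 3.154 -0.81 -4.291
vertex 3.718 -0.409 -3.571
vertex 4.074 -1.16 -4.124
endloop
endfacet
facet normal 0.196 0.047 -0.980
outer loop
vertex 3.154 -0.81 -4.291
vertex 4.074 -1.16 -4.124
vertex 3.324 -1.795 -4.304
endloop
endfacet
facet normal -0.499 -0.075 -0.863
outer loop
vertex 3.154 -0.81 -4.291
vertex 3.324 -1.795 -4.304
vertex 2.504 -1.435 -3.861
endloop
endfacet
facet normal -0.102 0.926 0.363
outer loop
vertex 3.718 -0.409 -3.571
vertex 2.747 -0.579 -3.409
vertex 3.416 -0.785 -2.696
endloop
endfacet
facet normal -0.969 0.192 0.156
outer loop
vertex 2.747 -0.579 -3.409
vertex 2.504 -1.435 -3.861
vertex 2.666 -1.42 -2.876
endloop
endfacet
facet normal -0.557 -0.676 -0.483
outer loop
vertex 2.504 -1.435 -3.861
vertex 3.324 -1.795 -4.304
vertex 3.022 -2.171 -3.429
endloop
endfacet
facet normal 0.567 -0.479 -0.670
outer loop
vertex 3.324 -1.795 -4.304
vertex 4.074 -1.16 -4.124
vertex 3.993 -2.001 -3.591
endloop
endfacet
facet normal 0.847 0.510 -0.147
outer loop
vertex 4.074 -1.16 -4.124
vertex 3.718 -0.409 -3.571
vertex 4.236 -1.145 -3.139
endloop
endfacet
facet normal -0.196 -0.047 0.980
outer loop
vertex 3.586 -1.77 -2.709
vertex 3.416 -0.785 -2.696
vertex 2.666 -1.42 -2.876
endloop
endfacet
facet normal -0.369 -0.658 0.656
outer loop
vertex 3.586 -1.77 -2.709
vertex 2.666 -1.42 -2.876
vertex 3.022 -2.171 -3.429
endloop
endfacet
facet normal 0.217 -0.915 0.340
outer loop
vertex 3.586 -1.77 -2.709
vertex 3.022 -2.171 -3.429
vertex 3.993 -2.001 -3.591
endloop
endfacet
facet normal 0.753 -0.461 0.469
outer loop
vertex 3.586 -1.77 -2.709
vertex 3.993 -2.001 -3.591
vertex 4.236 -1.145 -3.139
endloop
endfacet
facet normal 0.499 0.075 0.863
outer loop
vertex 3.586 -1.77 -2.709
vertex 4.236 -1.145 -3.139
vertex 3.416 -0.785 -2.696
endloop
endfacet
facet normal -0.567 0.479 0.670
outer loop
vertex 2.666 -1.42 -2.876
vertex 3.416 -0.785 -2.696
vertex 2.747 -0.579 -3.409
endloop
endfacet
facet normal -0.847 -0.510 0.147
outer loop
vertex 3.022 -2.171 -3.429
vertex 2.666 -1.42 -2.876
vertex 2.504 -1.435 -3.861
endloop
endfacet
facet normal 0.102 -0.926 -0.363
outer loop
vertex 3.993 -2.001 -3.591
vertex 3.022 -2.171 -3.429
vertex 3.324 -1.795 -4.304
endloop
endfacet
facet normal 0.969 -0.192 -0.156
outer loop
vertex 4.236 -1.145 -3.139
vertex 3.993 -2.001 -3.591
vertex 4.074 -1.16 -4.124
endloop
endfacet
facet normal 0.557 0.676 0.483
outer loop
vertex 3.416 -0.785 -2.696
vertex 4.236 -1.145 -3.139
vertex 3.718 -0.409 -3.571
endloop
endfacet

endsolid


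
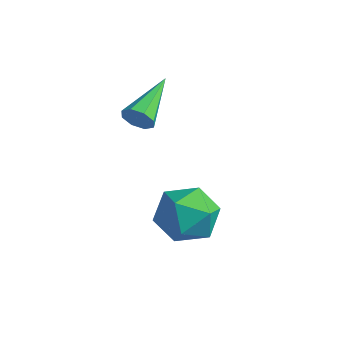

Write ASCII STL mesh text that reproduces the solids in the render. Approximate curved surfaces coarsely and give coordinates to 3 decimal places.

solid 
facet normal 0.293 -0.905 -0.308
outer loop
vertex 0.315 -0.222 3.91
vertex -0.042 -0.162 3.394
vertex 0.553 -0.02 3.543
endloop
endfacet
facet normal 0.715 0.302 0.630
outer loop
vertex 0.315 -0.222 3.91
vertex 0.553 -0.02 3.543
vertex -0.678 1.802 4.066
endloop
endfacet
facet normal 0.293 -0.904 -0.310
outer loop
vertex 0.553 -0.02 3.543
vertex -0.042 -0.162 3.394
vertex 0.443 0.1 3.089
endloop
endfacet
facet normal 0.821 0.569 -0.049
outer loop
vertex 0.553 -0.02 3.543
vertex 0.443 0.1 3.089
vertex -0.678 1.802 4.066
endloop
endfacet
facet normal 0.294 -0.904 -0.310
outer loop
vertex 0.443 0.1 3.089
vertex -0.042 -0.162 3.394
vertex 0.048 0.066 2.814
endloop
endfacet
facet normal 0.401 0.640 -0.655
outer loop
vertex 0.443 0.1 3.089
vertex 0.048 0.066 2.814
vertex -0.678 1.802 4.066
endloop
endfacet
facet normal 0.292 -0.905 -0.310
outer loop
vertex 0.048 0.066 2.814
vertex -0.042 -0.162 3.394
vertex -0.4 -0.101 2.879
endloop
endfacet
facet normal -0.297 0.474 -0.829
outer loop
vertex 0.048 0.066 2.814
vertex -0.4 -0.101 2.879
vertex -0.678 1.802 4.066
endloop
endfacet
facet normal 0.293 -0.904 -0.311
outer loop
vertex -0.4 -0.101 2.879
vertex -0.042 -0.162 3.394
vertex -0.638 -0.304 3.246
endloop
endfacet
facet normal -0.867 0.167 -0.470
outer loop
vertex -0.4 -0.101 2.879
vertex -0.638 -0.304 3.246
vertex -0.678 1.802 4.066
endloop
endfacet
facet normal 0.292 -0.905 -0.309
outer loop
vertex -0.638 -0.304 3.246
vertex -0.042 -0.162 3.394
vertex -0.527 -0.423 3.7
endloop
endfacet
facet normal -0.972 -0.101 0.211
outer loop
vertex -0.638 -0.304 3.246
vertex -0.527 -0.423 3.7
vertex -0.678 1.802 4.066
endloop
endfacet
facet normal 0.293 -0.905 -0.308
outer loop
vertex -0.527 -0.423 3.7
vertex -0.042 -0.162 3.394
vertex -0.133 -0.389 3.975
endloop
endfacet
facet normal -0.554 -0.172 0.815
outer loop
vertex -0.527 -0.423 3.7
vertex -0.133 -0.389 3.975
vertex -0.678 1.802 4.066
endloop
endfacet
facet normal 0.293 -0.905 -0.308
outer loop
vertex -0.133 -0.389 3.975
vertex -0.042 -0.162 3.394
vertex 0.315 -0.222 3.91
endloop
endfacet
facet normal 0.145 -0.005 0.989
outer loop
vertex -0.133 -0.389 3.975
vertex 0.315 -0.222 3.91
vertex -0.678 1.802 4.066
endloop
endfacet
facet normal -0.614 0.539 -0.577
outer loop
vertex 1.958 0.665 -1.496
vertex 0.995 -0.013 -1.105
vertex 1.321 1.015 -0.491
endloop
endfacet
facet normal -0.057 0.931 -0.361
outer loop
vertex 1.958 0.665 -1.496
vertex 1.321 1.015 -0.491
vertex 2.559 1.089 -0.497
endloop
endfacet
facet normal 0.539 0.608 -0.583
outer loop
vertex 1.958 0.665 -1.496
vertex 2.559 1.089 -0.497
vertex 2.999 0.107 -1.115
endloop
endfacet
facet normal 0.352 0.017 -0.936
outer loop
vertex 1.958 0.665 -1.496
vertex 2.999 0.107 -1.115
vertex 2.032 -0.574 -1.491
endloop
endfacet
facet normal -0.361 -0.025 -0.932
outer loop
vertex 1.958 0.665 -1.496
vertex 2.032 -0.574 -1.491
vertex 0.995 -0.013 -1.105
endloop
endfacet
facet normal -0.054 0.934 0.353
outer loop
vertex 2.559 1.089 -0.497
vertex 1.321 1.015 -0.491
vertex 1.968 0.674 0.511
endloop
endfacet
facet normal -0.954 0.301 0.003
outer loop
vertex 1.321 1.015 -0.491
vertex 0.995 -0.013 -1.105
vertex 1.001 -0.007 0.135
endloop
endfacet
facet normal -0.545 -0.613 -0.572
outer loop
vertex 0.995 -0.013 -1.105
vertex 2.032 -0.574 -1.491
vertex 1.441 -0.989 -0.483
endloop
endfacet
facet normal 0.608 -0.544 -0.578
outer loop
vertex 2.032 -0.574 -1.491
vertex 2.999 0.107 -1.115
vertex 2.679 -0.915 -0.489
endloop
endfacet
facet normal 0.911 0.412 -0.006
outer loop
vertex 2.999 0.107 -1.115
vertex 2.559 1.089 -0.497
vertex 3.005 0.113 0.125
endloop
endfacet
facet normal -0.352 -0.017 0.936
outer loop
vertex 2.042 -0.565 0.516
vertex 1.968 0.674 0.511
vertex 1.001 -0.007 0.135
endloop
endfacet
facet normal -0.539 -0.608 0.583
outer loop
vertex 2.042 -0.565 0.516
vertex 1.001 -0.007 0.135
vertex 1.441 -0.989 -0.483
endloop
endfacet
facet normal 0.057 -0.931 0.361
outer loop
vertex 2.042 -0.565 0.516
vertex 1.441 -0.989 -0.483
vertex 2.679 -0.915 -0.489
endloop
endfacet
facet normal 0.614 -0.539 0.577
outer loop
vertex 2.042 -0.565 0.516
vertex 2.679 -0.915 -0.489
vertex 3.005 0.113 0.125
endloop
endfacet
facet normal 0.361 0.025 0.932
outer loop
vertex 2.042 -0.565 0.516
vertex 3.005 0.113 0.125
vertex 1.968 0.674 0.511
endloop
endfacet
facet normal -0.608 0.544 0.578
outer loop
vertex 1.001 -0.007 0.135
vertex 1.968 0.674 0.511
vertex 1.321 1.015 -0.491
endloop
endfacet
facet normal -0.911 -0.412 0.006
outer loop
vertex 1.441 -0.989 -0.483
vertex 1.001 -0.007 0.135
vertex 0.995 -0.013 -1.105
endloop
endfacet
facet normal 0.054 -0.934 -0.353
outer loop
vertex 2.679 -0.915 -0.489
vertex 1.441 -0.989 -0.483
vertex 2.032 -0.574 -1.491
endloop
endfacet
facet normal 0.954 -0.301 -0.003
outer loop
vertex 3.005 0.113 0.125
vertex 2.679 -0.915 -0.489
vertex 2.999 0.107 -1.115
endloop
endfacet
facet normal 0.545 0.613 0.572
outer loop
vertex 1.968 0.674 0.511
vertex 3.005 0.113 0.125
vertex 2.559 1.089 -0.497
endloop
endfacet

endsolid


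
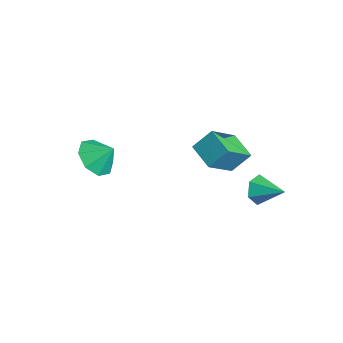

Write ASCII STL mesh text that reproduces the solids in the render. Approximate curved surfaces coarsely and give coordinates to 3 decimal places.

solid 
facet normal -0.956 -0.108 0.272
outer loop
vertex -1.574 1.425 1.57
vertex -2.066 2.758 0.369
vertex -1.725 0.599 0.713
endloop
endfacet
facet normal 0.264 -0.717 0.645
outer loop
vertex -0.454 0.742 0.351
vertex -1.574 1.425 1.57
vertex -1.725 0.599 0.713
endloop
endfacet
facet normal -0.956 -0.108 0.272
outer loop
vertex -1.725 0.599 0.713
vertex -2.066 2.758 0.369
vertex -2.217 1.932 -0.487
endloop
endfacet
facet normal -0.126 -0.689 -0.714
outer loop
vertex -2.217 1.932 -0.487
vertex -0.454 0.742 0.351
vertex -1.725 0.599 0.713
endloop
endfacet
facet normal 0.126 0.689 0.714
outer loop
vertex -1.574 1.425 1.57
vertex -0.795 2.901 0.007
vertex -2.066 2.758 0.369
endloop
endfacet
facet normal 0.265 -0.717 0.645
outer loop
vertex -0.303 1.568 1.207
vertex -1.574 1.425 1.57
vertex -0.454 0.742 0.351
endloop
endfacet
facet normal 0.126 0.689 0.714
outer loop
vertex -0.303 1.568 1.207
vertex -0.795 2.901 0.007
vertex -1.574 1.425 1.57
endloop
endfacet
facet normal -0.264 0.717 -0.645
outer loop
vertex -2.066 2.758 0.369
vertex -0.795 2.901 0.007
vertex -2.217 1.932 -0.487
endloop
endfacet
facet normal -0.126 -0.689 -0.713
outer loop
vertex -0.946 2.075 -0.85
vertex -0.454 0.742 0.351
vertex -2.217 1.932 -0.487
endloop
endfacet
facet normal -0.265 0.717 -0.645
outer loop
vertex -2.217 1.932 -0.487
vertex -0.795 2.901 0.007
vertex -0.946 2.075 -0.85
endloop
endfacet
facet normal 0.956 0.107 -0.272
outer loop
vertex -0.946 2.075 -0.85
vertex -0.303 1.568 1.207
vertex -0.454 0.742 0.351
endloop
endfacet
facet normal 0.956 0.108 -0.272
outer loop
vertex -0.795 2.901 0.007
vertex -0.303 1.568 1.207
vertex -0.946 2.075 -0.85
endloop
endfacet
facet normal -0.449 -0.568 -0.690
outer loop
vertex -2.922 -3.741 0.006
vertex -3.581 -2.998 -0.176
vertex -2.679 -3.26 -0.548
endloop
endfacet
facet normal 0.930 -0.050 0.364
outer loop
vertex -2.922 -3.741 0.006
vertex -2.679 -3.26 -0.548
vertex -3.079 -2.362 0.596
endloop
endfacet
facet normal -0.449 -0.567 -0.690
outer loop
vertex -2.679 -3.26 -0.548
vertex -3.581 -2.998 -0.176
vertex -2.965 -2.625 -0.884
endloop
endfacet
facet normal 0.912 0.410 -0.003
outer loop
vertex -2.679 -3.26 -0.548
vertex -2.965 -2.625 -0.884
vertex -3.079 -2.362 0.596
endloop
endfacet
facet normal -0.449 -0.568 -0.690
outer loop
vertex -2.965 -2.625 -0.884
vertex -3.581 -2.998 -0.176
vertex -3.611 -2.209 -0.806
endloop
endfacet
facet normal 0.529 0.842 -0.109
outer loop
vertex -2.965 -2.625 -0.884
vertex -3.611 -2.209 -0.806
vertex -3.079 -2.362 0.596
endloop
endfacet
facet normal -0.448 -0.568 -0.690
outer loop
vertex -3.611 -2.209 -0.806
vertex -3.581 -2.998 -0.176
vertex -4.241 -2.255 -0.359
endloop
endfacet
facet normal 0.003 0.994 0.107
outer loop
vertex -3.611 -2.209 -0.806
vertex -4.241 -2.255 -0.359
vertex -3.079 -2.362 0.596
endloop
endfacet
facet normal -0.449 -0.568 -0.690
outer loop
vertex -4.241 -2.255 -0.359
vertex -3.581 -2.998 -0.176
vertex -4.483 -2.736 0.195
endloop
endfacet
facet normal -0.355 0.777 0.519
outer loop
vertex -4.241 -2.255 -0.359
vertex -4.483 -2.736 0.195
vertex -3.079 -2.362 0.596
endloop
endfacet
facet normal -0.449 -0.567 -0.691
outer loop
vertex -4.483 -2.736 0.195
vertex -3.581 -2.998 -0.176
vertex -4.198 -3.371 0.531
endloop
endfacet
facet normal -0.338 0.317 0.886
outer loop
vertex -4.483 -2.736 0.195
vertex -4.198 -3.371 0.531
vertex -3.079 -2.362 0.596
endloop
endfacet
facet normal -0.448 -0.568 -0.691
outer loop
vertex -4.198 -3.371 0.531
vertex -3.581 -2.998 -0.176
vertex -3.551 -3.787 0.453
endloop
endfacet
facet normal 0.046 -0.115 0.992
outer loop
vertex -4.198 -3.371 0.531
vertex -3.551 -3.787 0.453
vertex -3.079 -2.362 0.596
endloop
endfacet
facet normal -0.449 -0.567 -0.690
outer loop
vertex -3.551 -3.787 0.453
vertex -3.581 -2.998 -0.176
vertex -2.922 -3.741 0.006
endloop
endfacet
facet normal 0.571 -0.267 0.776
outer loop
vertex -3.551 -3.787 0.453
vertex -2.922 -3.741 0.006
vertex -3.079 -2.362 0.596
endloop
endfacet
facet normal -0.793 -0.472 -0.384
outer loop
vertex 1.046 2.27 -1.529
vertex 0.622 2.524 -0.965
vertex 0.688 2.925 -1.595
endloop
endfacet
facet normal 0.679 0.304 -0.669
outer loop
vertex 1.046 2.27 -1.529
vertex 0.688 2.925 -1.595
vertex 1.718 3.176 -0.435
endloop
endfacet
facet normal -0.794 -0.472 -0.384
outer loop
vertex 0.688 2.925 -1.595
vertex 0.622 2.524 -0.965
vertex 0.264 3.18 -1.031
endloop
endfacet
facet normal 0.135 0.937 -0.322
outer loop
vertex 0.688 2.925 -1.595
vertex 0.264 3.18 -1.031
vertex 1.718 3.176 -0.435
endloop
endfacet
facet normal -0.794 -0.472 -0.384
outer loop
vertex 0.264 3.18 -1.031
vertex 0.622 2.524 -0.965
vertex 0.198 2.779 -0.401
endloop
endfacet
facet normal -0.207 0.835 0.510
outer loop
vertex 0.264 3.18 -1.031
vertex 0.198 2.779 -0.401
vertex 1.718 3.176 -0.435
endloop
endfacet
facet normal -0.794 -0.472 -0.383
outer loop
vertex 0.198 2.779 -0.401
vertex 0.622 2.524 -0.965
vertex 0.556 2.123 -0.334
endloop
endfacet
facet normal -0.004 0.100 0.995
outer loop
vertex 0.198 2.779 -0.401
vertex 0.556 2.123 -0.334
vertex 1.718 3.176 -0.435
endloop
endfacet
facet normal -0.793 -0.473 -0.383
outer loop
vertex 0.556 2.123 -0.334
vertex 0.622 2.524 -0.965
vertex 0.98 1.869 -0.898
endloop
endfacet
facet normal 0.541 -0.535 0.648
outer loop
vertex 0.556 2.123 -0.334
vertex 0.98 1.869 -0.898
vertex 1.718 3.176 -0.435
endloop
endfacet
facet normal -0.793 -0.473 -0.383
outer loop
vertex 0.98 1.869 -0.898
vertex 0.622 2.524 -0.965
vertex 1.046 2.27 -1.529
endloop
endfacet
facet normal 0.882 -0.433 -0.183
outer loop
vertex 0.98 1.869 -0.898
vertex 1.046 2.27 -1.529
vertex 1.718 3.176 -0.435
endloop
endfacet

endsolid


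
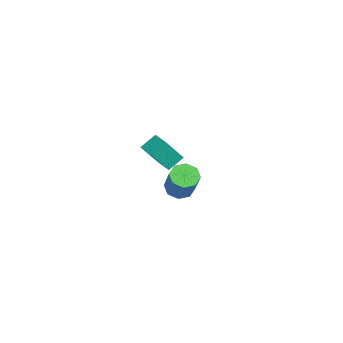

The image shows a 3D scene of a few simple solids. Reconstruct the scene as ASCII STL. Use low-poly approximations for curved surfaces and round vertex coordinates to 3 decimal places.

solid 
facet normal -0.549 -0.003 -0.836
outer loop
vertex 3.81 -3.96 0.488
vertex 3.112 -3.713 0.945
vertex 3.751 -3.298 0.524
endloop
endfacet
facet normal 0.831 0.104 -0.546
outer loop
vertex 3.81 -3.96 0.488
vertex 3.751 -3.298 0.524
vertex 4.945 -3.955 2.218
endloop
endfacet
facet normal 0.831 0.103 -0.546
outer loop
vertex 4.945 -3.955 2.218
vertex 3.751 -3.298 0.524
vertex 4.887 -3.293 2.255
endloop
endfacet
facet normal 0.549 0.001 0.836
outer loop
vertex 4.945 -3.955 2.218
vertex 4.887 -3.293 2.255
vertex 4.248 -3.707 2.675
endloop
endfacet
facet normal -0.549 -0.003 -0.836
outer loop
vertex 3.751 -3.298 0.524
vertex 3.112 -3.713 0.945
vertex 3.318 -2.879 0.807
endloop
endfacet
facet normal 0.525 0.777 -0.347
outer loop
vertex 3.751 -3.298 0.524
vertex 3.318 -2.879 0.807
vertex 4.887 -3.293 2.255
endloop
endfacet
facet normal 0.526 0.776 -0.348
outer loop
vertex 4.887 -3.293 2.255
vertex 3.318 -2.879 0.807
vertex 4.454 -2.873 2.538
endloop
endfacet
facet normal 0.548 0.002 0.836
outer loop
vertex 4.887 -3.293 2.255
vertex 4.454 -2.873 2.538
vertex 4.248 -3.707 2.675
endloop
endfacet
facet normal -0.548 -0.003 -0.837
outer loop
vertex 3.318 -2.879 0.807
vertex 3.112 -3.713 0.945
vertex 2.764 -2.948 1.17
endloop
endfacet
facet normal -0.088 0.995 0.054
outer loop
vertex 3.318 -2.879 0.807
vertex 2.764 -2.948 1.17
vertex 4.454 -2.873 2.538
endloop
endfacet
facet normal -0.088 0.995 0.054
outer loop
vertex 4.454 -2.873 2.538
vertex 2.764 -2.948 1.17
vertex 3.9 -2.942 2.901
endloop
endfacet
facet normal 0.548 0.002 0.837
outer loop
vertex 4.454 -2.873 2.538
vertex 3.9 -2.942 2.901
vertex 4.248 -3.707 2.675
endloop
endfacet
facet normal -0.549 -0.004 -0.836
outer loop
vertex 2.764 -2.948 1.17
vertex 3.112 -3.713 0.945
vertex 2.415 -3.465 1.402
endloop
endfacet
facet normal -0.650 0.630 0.425
outer loop
vertex 2.764 -2.948 1.17
vertex 2.415 -3.465 1.402
vertex 3.9 -2.942 2.901
endloop
endfacet
facet normal -0.651 0.629 0.425
outer loop
vertex 3.9 -2.942 2.901
vertex 2.415 -3.465 1.402
vertex 3.55 -3.46 3.132
endloop
endfacet
facet normal 0.548 0.002 0.836
outer loop
vertex 3.9 -2.942 2.901
vertex 3.55 -3.46 3.132
vertex 4.248 -3.707 2.675
endloop
endfacet
facet normal -0.549 -0.001 -0.836
outer loop
vertex 2.415 -3.465 1.402
vertex 3.112 -3.713 0.945
vertex 2.473 -4.127 1.365
endloop
endfacet
facet normal -0.832 -0.103 0.546
outer loop
vertex 2.415 -3.465 1.402
vertex 2.473 -4.127 1.365
vertex 3.55 -3.46 3.132
endloop
endfacet
facet normal -0.831 -0.104 0.546
outer loop
vertex 3.55 -3.46 3.132
vertex 2.473 -4.127 1.365
vertex 3.609 -4.122 3.096
endloop
endfacet
facet normal 0.549 0.003 0.836
outer loop
vertex 3.55 -3.46 3.132
vertex 3.609 -4.122 3.096
vertex 4.248 -3.707 2.675
endloop
endfacet
facet normal -0.548 -0.002 -0.836
outer loop
vertex 2.473 -4.127 1.365
vertex 3.112 -3.713 0.945
vertex 2.906 -4.547 1.082
endloop
endfacet
facet normal -0.526 -0.776 0.347
outer loop
vertex 2.473 -4.127 1.365
vertex 2.906 -4.547 1.082
vertex 3.609 -4.122 3.096
endloop
endfacet
facet normal -0.525 -0.777 0.347
outer loop
vertex 3.609 -4.122 3.096
vertex 2.906 -4.547 1.082
vertex 4.042 -4.541 2.813
endloop
endfacet
facet normal 0.549 0.003 0.836
outer loop
vertex 3.609 -4.122 3.096
vertex 4.042 -4.541 2.813
vertex 4.248 -3.707 2.675
endloop
endfacet
facet normal -0.548 -0.002 -0.837
outer loop
vertex 2.906 -4.547 1.082
vertex 3.112 -3.713 0.945
vertex 3.46 -4.478 0.719
endloop
endfacet
facet normal 0.088 -0.995 -0.054
outer loop
vertex 2.906 -4.547 1.082
vertex 3.46 -4.478 0.719
vertex 4.042 -4.541 2.813
endloop
endfacet
facet normal 0.088 -0.995 -0.054
outer loop
vertex 4.042 -4.541 2.813
vertex 3.46 -4.478 0.719
vertex 4.596 -4.472 2.45
endloop
endfacet
facet normal 0.548 0.003 0.837
outer loop
vertex 4.042 -4.541 2.813
vertex 4.596 -4.472 2.45
vertex 4.248 -3.707 2.675
endloop
endfacet
facet normal -0.548 -0.002 -0.836
outer loop
vertex 3.46 -4.478 0.719
vertex 3.112 -3.713 0.945
vertex 3.81 -3.96 0.488
endloop
endfacet
facet normal 0.651 -0.629 -0.425
outer loop
vertex 3.46 -4.478 0.719
vertex 3.81 -3.96 0.488
vertex 4.596 -4.472 2.45
endloop
endfacet
facet normal 0.650 -0.630 -0.425
outer loop
vertex 4.596 -4.472 2.45
vertex 3.81 -3.96 0.488
vertex 4.945 -3.955 2.218
endloop
endfacet
facet normal 0.549 0.004 0.836
outer loop
vertex 4.596 -4.472 2.45
vertex 4.945 -3.955 2.218
vertex 4.248 -3.707 2.675
endloop
endfacet
facet normal -0.952 -0.304 -0.028
outer loop
vertex -4.222 -3.331 0.323
vertex -4.535 -2.19 -1.412
vertex -3.889 -4.309 -0.381
endloop
endfacet
facet normal 0.149 -0.544 0.826
outer loop
vertex -2.765 -3.95 -0.348
vertex -4.222 -3.331 0.323
vertex -3.889 -4.309 -0.381
endloop
endfacet
facet normal -0.952 -0.304 -0.028
outer loop
vertex -3.889 -4.309 -0.381
vertex -4.535 -2.19 -1.412
vertex -4.202 -3.168 -2.116
endloop
endfacet
facet normal 0.266 -0.783 -0.563
outer loop
vertex -4.202 -3.168 -2.116
vertex -2.765 -3.95 -0.348
vertex -3.889 -4.309 -0.381
endloop
endfacet
facet normal -0.266 0.783 0.563
outer loop
vertex -4.222 -3.331 0.323
vertex -3.411 -1.831 -1.379
vertex -4.535 -2.19 -1.412
endloop
endfacet
facet normal 0.149 -0.544 0.826
outer loop
vertex -3.098 -2.972 0.356
vertex -4.222 -3.331 0.323
vertex -2.765 -3.95 -0.348
endloop
endfacet
facet normal -0.266 0.783 0.563
outer loop
vertex -3.098 -2.972 0.356
vertex -3.411 -1.831 -1.379
vertex -4.222 -3.331 0.323
endloop
endfacet
facet normal -0.149 0.544 -0.826
outer loop
vertex -4.535 -2.19 -1.412
vertex -3.411 -1.831 -1.379
vertex -4.202 -3.168 -2.116
endloop
endfacet
facet normal 0.266 -0.783 -0.563
outer loop
vertex -3.078 -2.809 -2.083
vertex -2.765 -3.95 -0.348
vertex -4.202 -3.168 -2.116
endloop
endfacet
facet normal -0.149 0.544 -0.826
outer loop
vertex -4.202 -3.168 -2.116
vertex -3.411 -1.831 -1.379
vertex -3.078 -2.809 -2.083
endloop
endfacet
facet normal 0.952 0.304 0.028
outer loop
vertex -3.078 -2.809 -2.083
vertex -3.098 -2.972 0.356
vertex -2.765 -3.95 -0.348
endloop
endfacet
facet normal 0.952 0.304 0.028
outer loop
vertex -3.411 -1.831 -1.379
vertex -3.098 -2.972 0.356
vertex -3.078 -2.809 -2.083
endloop
endfacet

endsolid


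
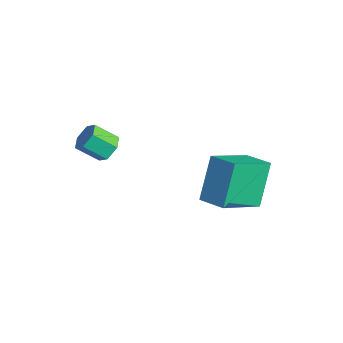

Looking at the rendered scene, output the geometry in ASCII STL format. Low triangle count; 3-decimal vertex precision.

solid 
facet normal 0.431 0.651 -0.625
outer loop
vertex -0.401 -2.666 1.374
vertex -0.897 -2.329 1.383
vertex -0.461 -2.233 1.784
endloop
endfacet
facet normal 0.896 -0.233 0.377
outer loop
vertex -0.401 -2.666 1.374
vertex -0.461 -2.233 1.784
vertex -0.867 -3.369 2.048
endloop
endfacet
facet normal 0.896 -0.232 0.378
outer loop
vertex -0.867 -3.369 2.048
vertex -0.461 -2.233 1.784
vertex -0.928 -2.935 2.459
endloop
endfacet
facet normal -0.432 -0.651 0.624
outer loop
vertex -0.867 -3.369 2.048
vertex -0.928 -2.935 2.459
vertex -1.363 -3.031 2.057
endloop
endfacet
facet normal 0.432 0.650 -0.625
outer loop
vertex -0.461 -2.233 1.784
vertex -0.897 -2.329 1.383
vertex -0.957 -1.895 1.793
endloop
endfacet
facet normal 0.362 0.510 0.781
outer loop
vertex -0.461 -2.233 1.784
vertex -0.957 -1.895 1.793
vertex -0.928 -2.935 2.459
endloop
endfacet
facet normal 0.361 0.510 0.781
outer loop
vertex -0.928 -2.935 2.459
vertex -0.957 -1.895 1.793
vertex -1.423 -2.598 2.468
endloop
endfacet
facet normal -0.432 -0.652 0.623
outer loop
vertex -0.928 -2.935 2.459
vertex -1.423 -2.598 2.468
vertex -1.363 -3.031 2.057
endloop
endfacet
facet normal 0.432 0.650 -0.625
outer loop
vertex -0.957 -1.895 1.793
vertex -0.897 -2.329 1.383
vertex -1.393 -1.991 1.392
endloop
endfacet
facet normal -0.535 0.742 0.404
outer loop
vertex -0.957 -1.895 1.793
vertex -1.393 -1.991 1.392
vertex -1.423 -2.598 2.468
endloop
endfacet
facet normal -0.535 0.742 0.404
outer loop
vertex -1.423 -2.598 2.468
vertex -1.393 -1.991 1.392
vertex -1.859 -2.694 2.066
endloop
endfacet
facet normal -0.432 -0.652 0.624
outer loop
vertex -1.423 -2.598 2.468
vertex -1.859 -2.694 2.066
vertex -1.363 -3.031 2.057
endloop
endfacet
facet normal 0.432 0.651 -0.624
outer loop
vertex -1.393 -1.991 1.392
vertex -0.897 -2.329 1.383
vertex -1.332 -2.425 0.981
endloop
endfacet
facet normal -0.896 0.232 -0.378
outer loop
vertex -1.393 -1.991 1.392
vertex -1.332 -2.425 0.981
vertex -1.859 -2.694 2.066
endloop
endfacet
facet normal -0.896 0.233 -0.377
outer loop
vertex -1.859 -2.694 2.066
vertex -1.332 -2.425 0.981
vertex -1.799 -3.127 1.656
endloop
endfacet
facet normal -0.431 -0.651 0.625
outer loop
vertex -1.859 -2.694 2.066
vertex -1.799 -3.127 1.656
vertex -1.363 -3.031 2.057
endloop
endfacet
facet normal 0.432 0.652 -0.623
outer loop
vertex -1.332 -2.425 0.981
vertex -0.897 -2.329 1.383
vertex -0.837 -2.762 0.972
endloop
endfacet
facet normal -0.361 -0.510 -0.781
outer loop
vertex -1.332 -2.425 0.981
vertex -0.837 -2.762 0.972
vertex -1.799 -3.127 1.656
endloop
endfacet
facet normal -0.362 -0.510 -0.781
outer loop
vertex -1.799 -3.127 1.656
vertex -0.837 -2.762 0.972
vertex -1.303 -3.465 1.647
endloop
endfacet
facet normal -0.432 -0.650 0.625
outer loop
vertex -1.799 -3.127 1.656
vertex -1.303 -3.465 1.647
vertex -1.363 -3.031 2.057
endloop
endfacet
facet normal 0.432 0.652 -0.624
outer loop
vertex -0.837 -2.762 0.972
vertex -0.897 -2.329 1.383
vertex -0.401 -2.666 1.374
endloop
endfacet
facet normal 0.535 -0.742 -0.403
outer loop
vertex -0.837 -2.762 0.972
vertex -0.401 -2.666 1.374
vertex -1.303 -3.465 1.647
endloop
endfacet
facet normal 0.535 -0.742 -0.404
outer loop
vertex -1.303 -3.465 1.647
vertex -0.401 -2.666 1.374
vertex -0.867 -3.369 2.048
endloop
endfacet
facet normal -0.432 -0.650 0.625
outer loop
vertex -1.303 -3.465 1.647
vertex -0.867 -3.369 2.048
vertex -1.363 -3.031 2.057
endloop
endfacet
facet normal -0.356 0.450 0.819
outer loop
vertex 1.495 0.424 1.659
vertex 2.529 0.766 1.92
vertex 1.202 2.12 0.6
endloop
endfacet
facet normal -0.923 -0.305 -0.233
outer loop
vertex 1.871 1.274 -0.94
vertex 1.495 0.424 1.659
vertex 1.202 2.12 0.6
endloop
endfacet
facet normal -0.356 0.450 0.819
outer loop
vertex 1.202 2.12 0.6
vertex 2.529 0.766 1.92
vertex 2.237 2.461 0.862
endloop
endfacet
facet normal -0.144 0.840 -0.524
outer loop
vertex 2.237 2.461 0.862
vertex 1.871 1.274 -0.94
vertex 1.202 2.12 0.6
endloop
endfacet
facet normal 0.145 -0.839 0.524
outer loop
vertex 1.495 0.424 1.659
vertex 3.198 -0.08 0.38
vertex 2.529 0.766 1.92
endloop
endfacet
facet normal -0.923 -0.305 -0.233
outer loop
vertex 2.163 -0.421 0.118
vertex 1.495 0.424 1.659
vertex 1.871 1.274 -0.94
endloop
endfacet
facet normal 0.144 -0.840 0.523
outer loop
vertex 2.163 -0.421 0.118
vertex 3.198 -0.08 0.38
vertex 1.495 0.424 1.659
endloop
endfacet
facet normal 0.923 0.305 0.234
outer loop
vertex 2.529 0.766 1.92
vertex 3.198 -0.08 0.38
vertex 2.237 2.461 0.862
endloop
endfacet
facet normal -0.146 0.840 -0.523
outer loop
vertex 2.905 1.616 -0.679
vertex 1.871 1.274 -0.94
vertex 2.237 2.461 0.862
endloop
endfacet
facet normal 0.923 0.305 0.233
outer loop
vertex 2.237 2.461 0.862
vertex 3.198 -0.08 0.38
vertex 2.905 1.616 -0.679
endloop
endfacet
facet normal 0.356 -0.450 -0.819
outer loop
vertex 2.905 1.616 -0.679
vertex 2.163 -0.421 0.118
vertex 1.871 1.274 -0.94
endloop
endfacet
facet normal 0.356 -0.450 -0.819
outer loop
vertex 3.198 -0.08 0.38
vertex 2.163 -0.421 0.118
vertex 2.905 1.616 -0.679
endloop
endfacet

endsolid
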